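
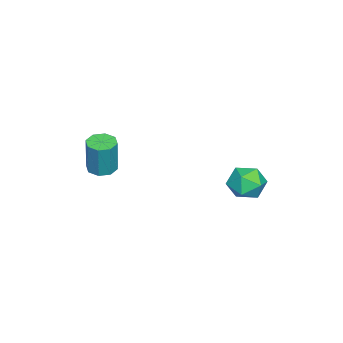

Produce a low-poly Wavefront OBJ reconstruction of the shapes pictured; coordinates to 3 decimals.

v -0.482 1.545 -3.339
v 0.273 1.517 -3.076
v -0.473 0.263 -3.504
v 0.282 0.235 -3.241
v -0.311 0.414 -2.736
v -0.317 1.207 -2.634
v 0.117 0.573 -3.946
v 0.111 1.366 -3.844
v 0.642 0.916 -3.451
v 0.378 0.818 -2.704
v -0.578 0.962 -3.876
v -0.842 0.864 -3.129
v 1.98 -3.755 -2.13
v 2.528 -3.683 -2.218
v 2.748 -3.594 -0.778
v 2.2 -3.665 -0.69
v 2.314 -3.312 -2.209
v 2.534 -3.223 -0.768
v 1.904 -3.2 -2.153
v 2.124 -3.111 -0.712
v 1.539 -3.413 -2.084
v 1.758 -3.324 -0.643
v 1.432 -3.826 -2.042
v 1.652 -3.737 -0.602
v 1.646 -4.197 -2.052
v 1.866 -4.108 -0.611
v 2.056 -4.309 -2.108
v 2.276 -4.22 -0.667
v 2.422 -4.096 -2.177
v 2.641 -4.007 -0.736
f 1 12 6
f 1 6 2
f 1 2 8
f 1 8 11
f 1 11 12
f 2 6 10
f 6 12 5
f 12 11 3
f 11 8 7
f 8 2 9
f 4 10 5
f 4 5 3
f 4 3 7
f 4 7 9
f 4 9 10
f 5 10 6
f 3 5 12
f 7 3 11
f 9 7 8
f 10 9 2
f 14 13 17
f 14 17 15
f 15 17 18
f 15 18 16
f 17 13 19
f 17 19 18
f 18 19 20
f 18 20 16
f 19 13 21
f 19 21 20
f 20 21 22
f 20 22 16
f 21 13 23
f 21 23 22
f 22 23 24
f 22 24 16
f 23 13 25
f 23 25 24
f 24 25 26
f 24 26 16
f 25 13 27
f 25 27 26
f 26 27 28
f 26 28 16
f 27 13 29
f 27 29 28
f 28 29 30
f 28 30 16
f 29 13 14
f 29 14 30
f 30 14 15
f 30 15 16



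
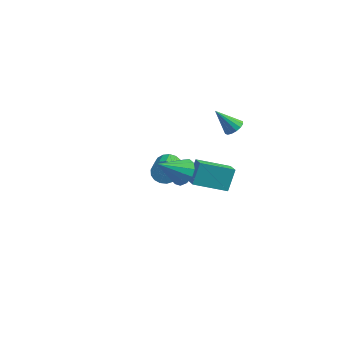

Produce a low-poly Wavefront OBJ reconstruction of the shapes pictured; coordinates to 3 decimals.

v -3.135 2.557 -4.001
v -2.687 2.612 -4.483
v -1.977 1.398 -3.961
v -2.425 1.343 -3.479
v -2.566 2.784 -4.247
v -1.856 1.57 -3.725
v -2.575 2.904 -3.955
v -1.866 1.69 -3.433
v -2.713 2.945 -3.673
v -2.003 1.731 -3.152
v -2.947 2.896 -3.467
v -2.237 1.682 -2.945
v -3.224 2.77 -3.383
v -2.514 1.556 -2.861
v -3.481 2.595 -3.44
v -2.771 1.382 -2.918
v -3.659 2.412 -3.626
v -2.949 1.198 -3.104
v -3.716 2.261 -3.898
v -3.006 1.047 -3.376
v -3.64 2.179 -4.193
v -2.93 0.965 -3.672
v -3.449 2.183 -4.445
v -2.739 0.969 -3.923
v -3.186 2.272 -4.594
v -2.476 1.058 -4.072
v -2.911 2.427 -4.608
v -2.201 1.213 -4.086
v 0.203 3.081 -0.24
v 0.647 2.962 0.023
v -0.543 2.639 0.82
v 0.592 3.222 0.092
v 0.432 3.444 0.072
v 0.21 3.568 -0.032
v -0.013 3.563 -0.191
v -0.178 3.428 -0.364
v -0.242 3.2 -0.503
v -0.186 2.941 -0.572
v -0.026 2.719 -0.552
v 0.196 2.594 -0.449
v 0.419 2.6 -0.289
v 0.584 2.734 -0.117
v 1.785 -2.858 0.919
v 2.102 -2.563 1.494
v 1.175 -3.882 1.781
v 1.741 -2.38 1.456
v 1.395 -2.35 1.248
v 1.172 -2.481 0.935
v 1.144 -2.731 0.617
v 1.319 -3.022 0.395
v 1.642 -3.261 0.34
v 2.01 -3.372 0.468
v 2.307 -3.32 0.74
v 2.438 -3.121 1.069
v 2.361 -2.839 1.35
v -1.317 1.666 -3.735
v -1.36 2.292 -2.654
v -0.118 2.754 -4.317
v -0.161 3.38 -3.236
v -0.679 1.14 -3.404
v -0.722 1.766 -2.323
v 0.52 2.228 -3.986
v 0.477 2.854 -2.905
f 2 1 5
f 2 5 3
f 3 5 6
f 3 6 4
f 5 1 7
f 5 7 6
f 6 7 8
f 6 8 4
f 7 1 9
f 7 9 8
f 8 9 10
f 8 10 4
f 9 1 11
f 9 11 10
f 10 11 12
f 10 12 4
f 11 1 13
f 11 13 12
f 12 13 14
f 12 14 4
f 13 1 15
f 13 15 14
f 14 15 16
f 14 16 4
f 15 1 17
f 15 17 16
f 16 17 18
f 16 18 4
f 17 1 19
f 17 19 18
f 18 19 20
f 18 20 4
f 19 1 21
f 19 21 20
f 20 21 22
f 20 22 4
f 21 1 23
f 21 23 22
f 22 23 24
f 22 24 4
f 23 1 25
f 23 25 24
f 24 25 26
f 24 26 4
f 25 1 27
f 25 27 26
f 26 27 28
f 26 28 4
f 27 1 2
f 27 2 28
f 28 2 3
f 28 3 4
f 30 29 32
f 30 32 31
f 32 29 33
f 32 33 31
f 33 29 34
f 33 34 31
f 34 29 35
f 34 35 31
f 35 29 36
f 35 36 31
f 36 29 37
f 36 37 31
f 37 29 38
f 37 38 31
f 38 29 39
f 38 39 31
f 39 29 40
f 39 40 31
f 40 29 41
f 40 41 31
f 41 29 42
f 41 42 31
f 42 29 30
f 42 30 31
f 44 43 46
f 44 46 45
f 46 43 47
f 46 47 45
f 47 43 48
f 47 48 45
f 48 43 49
f 48 49 45
f 49 43 50
f 49 50 45
f 50 43 51
f 50 51 45
f 51 43 52
f 51 52 45
f 52 43 53
f 52 53 45
f 53 43 54
f 53 54 45
f 54 43 55
f 54 55 45
f 55 43 44
f 55 44 45
f 57 59 56
f 60 57 56
f 56 59 58
f 58 60 56
f 57 63 59
f 61 57 60
f 61 63 57
f 59 63 58
f 62 60 58
f 58 63 62
f 62 61 60
f 63 61 62



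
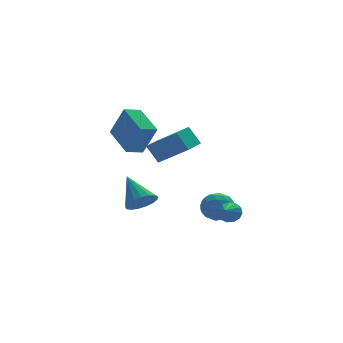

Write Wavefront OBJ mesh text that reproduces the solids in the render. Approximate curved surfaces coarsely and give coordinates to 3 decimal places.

v 1.566 -2.447 -2.623
v 2.161 -2.623 -2.278
v 0.794 -3.593 -1.877
v 1.975 -2.35 -2.052
v 1.66 -2.108 -2.007
v 1.314 -1.974 -2.158
v 1.049 -1.99 -2.456
v 0.947 -2.151 -2.808
v 1.042 -2.406 -3.101
v 1.303 -2.675 -3.243
v 1.648 -2.871 -3.188
v 1.966 -2.932 -2.953
v 2.157 -2.84 -2.614
v -1.399 0.705 0.397
v -0.04 -0.423 1.605
v -1.884 1.306 1.504
v -0.525 0.177 2.712
v -0.155 2.023 0.228
v 1.204 0.894 1.436
v -0.64 2.623 1.335
v 0.719 1.495 2.543
v 1.381 0.766 -3.401
v 2.078 0.663 -2.621
v 1.562 -0.883 -3.779
v 2.259 -0.986 -2.999
v 1.246 -0.812 -2.779
v 1.134 0.207 -2.545
v 2.506 -0.427 -3.855
v 2.394 0.592 -3.621
v 2.774 -0.074 -2.901
v 1.995 -0.312 -2.236
v 1.645 0.092 -4.164
v 0.866 -0.146 -3.499
v 1.714 0.859 -2.978
v 1.926 -1.079 -3.422
v 1.331 -0.977 -3.293
v 1.74 -1.037 -2.834
v 1.159 0.591 -2.933
v 1.569 0.531 -2.475
v 1.079 -0.336 -2.567
v 2.071 -0.751 -3.925
v 2.481 -0.811 -3.467
v 1.9 0.817 -3.566
v 2.309 0.757 -3.107
v 2.561 0.116 -3.833
v 2.532 0.366 -2.684
v 2.639 -0.604 -2.906
v 2.784 -0.275 -3.409
v 2.718 0.324 -3.272
v 2.075 0.226 -2.293
v 2.181 -0.743 -2.515
v 1.585 -0.641 -2.386
v 1.52 -0.042 -2.249
v 2.483 -0.208 -2.458
v 1.459 0.523 -3.885
v 1.565 -0.446 -4.107
v 2.12 -0.178 -4.151
v 2.055 0.421 -4.014
v 1.001 0.384 -3.494
v 1.108 -0.586 -3.716
v 0.922 -0.544 -3.128
v 0.856 0.055 -2.991
v 1.157 -0.012 -3.942
v -4.034 -1.479 2.39
v -3.447 -2.129 4.221
v -4.242 0.544 3.175
v -3.655 -0.107 5.007
v -3.005 -1.273 2.133
v -2.418 -1.924 3.965
v -3.213 0.749 2.919
v -2.626 0.099 4.75
v -3.443 -2.26 -1.162
v -2.994 -1.666 -1.768
v -3.717 -0.66 0.202
v -3.435 -1.636 -1.892
v -3.879 -1.749 -1.848
v -4.222 -1.978 -1.648
v -4.387 -2.273 -1.336
v -4.336 -2.564 -0.984
v -4.08 -2.786 -0.673
v -3.679 -2.887 -0.475
v -3.223 -2.844 -0.433
v -2.818 -2.668 -0.559
v -2.556 -2.398 -0.823
v -2.497 -2.096 -1.165
v -2.655 -1.832 -1.506
f 2 1 4
f 2 4 3
f 4 1 5
f 4 5 3
f 5 1 6
f 5 6 3
f 6 1 7
f 6 7 3
f 7 1 8
f 7 8 3
f 8 1 9
f 8 9 3
f 9 1 10
f 9 10 3
f 10 1 11
f 10 11 3
f 11 1 12
f 11 12 3
f 12 1 13
f 12 13 3
f 13 1 2
f 13 2 3
f 15 17 14
f 18 15 14
f 14 17 16
f 16 18 14
f 15 21 17
f 19 15 18
f 19 21 15
f 17 21 16
f 20 18 16
f 16 21 20
f 20 19 18
f 21 19 20
f 22 59 38
f 59 33 62
f 38 62 27
f 59 62 38
f 22 38 34
f 38 27 39
f 34 39 23
f 38 39 34
f 22 34 43
f 34 23 44
f 43 44 29
f 34 44 43
f 22 43 55
f 43 29 58
f 55 58 32
f 43 58 55
f 22 55 59
f 55 32 63
f 59 63 33
f 55 63 59
f 23 39 50
f 39 27 53
f 50 53 31
f 39 53 50
f 27 62 40
f 62 33 61
f 40 61 26
f 62 61 40
f 33 63 60
f 63 32 56
f 60 56 24
f 63 56 60
f 32 58 57
f 58 29 45
f 57 45 28
f 58 45 57
f 29 44 49
f 44 23 46
f 49 46 30
f 44 46 49
f 25 51 37
f 51 31 52
f 37 52 26
f 51 52 37
f 25 37 35
f 37 26 36
f 35 36 24
f 37 36 35
f 25 35 42
f 35 24 41
f 42 41 28
f 35 41 42
f 25 42 47
f 42 28 48
f 47 48 30
f 42 48 47
f 25 47 51
f 47 30 54
f 51 54 31
f 47 54 51
f 26 52 40
f 52 31 53
f 40 53 27
f 52 53 40
f 24 36 60
f 36 26 61
f 60 61 33
f 36 61 60
f 28 41 57
f 41 24 56
f 57 56 32
f 41 56 57
f 30 48 49
f 48 28 45
f 49 45 29
f 48 45 49
f 31 54 50
f 54 30 46
f 50 46 23
f 54 46 50
f 65 67 64
f 68 65 64
f 64 67 66
f 66 68 64
f 65 71 67
f 69 65 68
f 69 71 65
f 67 71 66
f 70 68 66
f 66 71 70
f 70 69 68
f 71 69 70
f 73 72 75
f 73 75 74
f 75 72 76
f 75 76 74
f 76 72 77
f 76 77 74
f 77 72 78
f 77 78 74
f 78 72 79
f 78 79 74
f 79 72 80
f 79 80 74
f 80 72 81
f 80 81 74
f 81 72 82
f 81 82 74
f 82 72 83
f 82 83 74
f 83 72 84
f 83 84 74
f 84 72 85
f 84 85 74
f 85 72 86
f 85 86 74
f 86 72 73
f 86 73 74



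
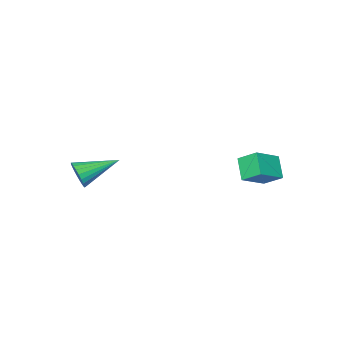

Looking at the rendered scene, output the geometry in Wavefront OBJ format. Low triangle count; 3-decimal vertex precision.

v 4.248 -3.888 -3.864
v 4.588 -3.572 -3.237
v 2.392 -3.132 -3.236
v 4.613 -3.345 -3.438
v 4.582 -3.201 -3.704
v 4.5 -3.161 -3.994
v 4.379 -3.232 -4.265
v 4.239 -3.402 -4.474
v 4.1 -3.647 -4.591
v 3.984 -3.928 -4.597
v 3.908 -4.203 -4.491
v 3.883 -4.43 -4.29
v 3.915 -4.574 -4.024
v 3.997 -4.614 -3.733
v 4.117 -4.544 -3.463
v 4.257 -4.373 -3.254
v 4.396 -4.129 -3.137
v 4.512 -3.848 -3.131
v -1.378 0.818 -2.835
v -1.717 1.711 -2.177
v -2.749 0.86 -3.599
v -3.088 1.753 -2.941
v -0.872 1.647 -3.699
v -1.211 2.54 -3.041
v -2.243 1.689 -4.463
v -2.582 2.582 -3.805
f 2 1 4
f 2 4 3
f 4 1 5
f 4 5 3
f 5 1 6
f 5 6 3
f 6 1 7
f 6 7 3
f 7 1 8
f 7 8 3
f 8 1 9
f 8 9 3
f 9 1 10
f 9 10 3
f 10 1 11
f 10 11 3
f 11 1 12
f 11 12 3
f 12 1 13
f 12 13 3
f 13 1 14
f 13 14 3
f 14 1 15
f 14 15 3
f 15 1 16
f 15 16 3
f 16 1 17
f 16 17 3
f 17 1 18
f 17 18 3
f 18 1 2
f 18 2 3
f 20 22 19
f 23 20 19
f 19 22 21
f 21 23 19
f 20 26 22
f 24 20 23
f 24 26 20
f 22 26 21
f 25 23 21
f 21 26 25
f 25 24 23
f 26 24 25



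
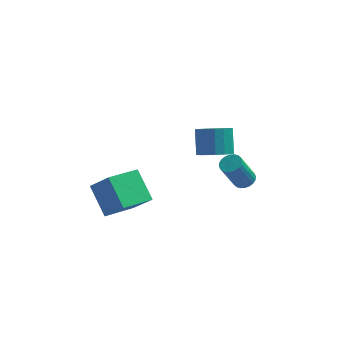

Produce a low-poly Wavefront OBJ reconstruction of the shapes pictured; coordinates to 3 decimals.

v 2.573 0.244 2.337
v 3.114 0.5 2.638
v 2.368 -0.047 4.444
v 1.827 -0.304 4.143
v 2.954 0.707 2.634
v 2.208 0.16 4.441
v 2.737 0.844 2.586
v 1.99 0.297 4.393
v 2.494 0.889 2.499
v 1.748 0.342 4.306
v 2.264 0.836 2.388
v 1.517 0.288 4.195
v 2.08 0.692 2.269
v 1.334 0.145 4.076
v 1.972 0.481 2.16
v 1.226 -0.066 3.967
v 1.955 0.233 2.078
v 1.209 -0.314 3.885
v 2.032 -0.013 2.036
v 1.286 -0.56 3.842
v 2.192 -0.22 2.039
v 1.446 -0.767 3.846
v 2.41 -0.357 2.087
v 1.663 -0.904 3.894
v 2.652 -0.402 2.174
v 1.906 -0.949 3.981
v 2.883 -0.348 2.285
v 2.136 -0.896 4.092
v 3.066 -0.205 2.404
v 2.32 -0.752 4.211
v 3.174 0.006 2.513
v 2.428 -0.541 4.32
v 3.191 0.254 2.595
v 2.445 -0.293 4.402
v -4.59 -3.689 2.114
v -5.514 -2.382 3.442
v -3.223 -2.196 1.596
v -4.147 -0.889 2.924
v -3.513 -4.231 3.396
v -4.437 -2.924 4.724
v -2.146 -2.738 2.878
v -3.07 -1.431 4.206
v 0.79 3.002 2.016
v 1.705 2.639 2.409
v 1.545 3.695 3.757
v 0.63 4.058 3.364
v 1.845 3.031 2.119
v 1.685 4.087 3.467
v 1.743 3.416 1.805
v 1.583 4.472 3.153
v 1.423 3.706 1.539
v 1.263 4.762 2.887
v 0.958 3.836 1.383
v 0.798 4.892 2.731
v 0.454 3.774 1.372
v 0.294 4.83 2.72
v 0.028 3.535 1.508
v -0.132 4.591 2.856
v -0.224 3.174 1.76
v -0.384 4.23 3.109
v -0.244 2.774 2.072
v -0.404 3.83 3.42
v -0.026 2.426 2.37
v -0.186 3.482 3.718
v 0.378 2.21 2.587
v 0.218 3.266 3.936
v 0.877 2.175 2.674
v 0.717 3.231 4.022
v 1.356 2.33 2.609
v 1.196 3.386 3.958
f 2 1 5
f 2 5 3
f 3 5 6
f 3 6 4
f 5 1 7
f 5 7 6
f 6 7 8
f 6 8 4
f 7 1 9
f 7 9 8
f 8 9 10
f 8 10 4
f 9 1 11
f 9 11 10
f 10 11 12
f 10 12 4
f 11 1 13
f 11 13 12
f 12 13 14
f 12 14 4
f 13 1 15
f 13 15 14
f 14 15 16
f 14 16 4
f 15 1 17
f 15 17 16
f 16 17 18
f 16 18 4
f 17 1 19
f 17 19 18
f 18 19 20
f 18 20 4
f 19 1 21
f 19 21 20
f 20 21 22
f 20 22 4
f 21 1 23
f 21 23 22
f 22 23 24
f 22 24 4
f 23 1 25
f 23 25 24
f 24 25 26
f 24 26 4
f 25 1 27
f 25 27 26
f 26 27 28
f 26 28 4
f 27 1 29
f 27 29 28
f 28 29 30
f 28 30 4
f 29 1 31
f 29 31 30
f 30 31 32
f 30 32 4
f 31 1 33
f 31 33 32
f 32 33 34
f 32 34 4
f 33 1 2
f 33 2 34
f 34 2 3
f 34 3 4
f 36 38 35
f 39 36 35
f 35 38 37
f 37 39 35
f 36 42 38
f 40 36 39
f 40 42 36
f 38 42 37
f 41 39 37
f 37 42 41
f 41 40 39
f 42 40 41
f 44 43 47
f 44 47 45
f 45 47 48
f 45 48 46
f 47 43 49
f 47 49 48
f 48 49 50
f 48 50 46
f 49 43 51
f 49 51 50
f 50 51 52
f 50 52 46
f 51 43 53
f 51 53 52
f 52 53 54
f 52 54 46
f 53 43 55
f 53 55 54
f 54 55 56
f 54 56 46
f 55 43 57
f 55 57 56
f 56 57 58
f 56 58 46
f 57 43 59
f 57 59 58
f 58 59 60
f 58 60 46
f 59 43 61
f 59 61 60
f 60 61 62
f 60 62 46
f 61 43 63
f 61 63 62
f 62 63 64
f 62 64 46
f 63 43 65
f 63 65 64
f 64 65 66
f 64 66 46
f 65 43 67
f 65 67 66
f 66 67 68
f 66 68 46
f 67 43 69
f 67 69 68
f 68 69 70
f 68 70 46
f 69 43 44
f 69 44 70
f 70 44 45
f 70 45 46



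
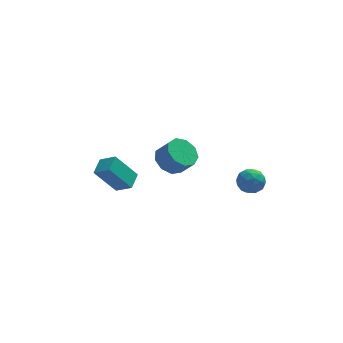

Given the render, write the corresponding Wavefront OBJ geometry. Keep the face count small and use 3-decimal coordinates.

v -4.053 -1.346 1.238
v -3.414 -1.782 1.717
v -3.713 -0.582 1.481
v -3.074 -1.019 1.959
v -3.106 -1.361 -0.039
v -2.467 -1.798 0.439
v -2.766 -0.598 0.203
v -2.127 -1.034 0.682
v -0.47 1.115 -0.214
v -0.021 0.645 -0.73
v 0.52 0.276 0.078
v 0.07 0.745 0.594
v 0.226 1.152 -0.663
v 0.767 0.782 0.144
v 0.147 1.642 -0.386
v 0.688 1.272 0.421
v -0.221 1.884 -0.029
v 0.32 1.515 0.779
v -0.705 1.767 0.242
v -0.165 1.397 1.05
v -1.08 1.345 0.3
v -0.54 0.975 1.108
v -1.17 0.815 0.117
v -0.629 0.445 0.925
v -0.932 0.425 -0.22
v -0.391 0.055 0.587
v -0.478 0.358 -0.555
v 0.063 -0.012 0.253
v 2.544 -1.883 0.281
v 3.158 -1.977 0.566
v 2.102 -2.603 0.994
v 2.716 -2.697 1.279
v 2.393 -2.1 1.355
v 2.666 -1.655 0.914
v 2.594 -2.925 0.646
v 2.867 -2.48 0.205
v 3.189 -2.622 0.792
v 3.064 -2.112 1.229
v 2.196 -2.468 0.331
v 2.071 -1.958 0.768
v 2.89 -1.867 0.361
v 2.37 -2.713 1.199
v 2.18 -2.362 1.244
v 2.541 -2.418 1.411
v 2.601 -1.677 0.565
v 2.961 -1.733 0.733
v 2.512 -1.805 1.196
v 2.299 -2.847 0.827
v 2.659 -2.903 0.995
v 2.719 -2.162 0.149
v 3.08 -2.218 0.316
v 2.748 -2.775 0.364
v 3.269 -2.301 0.661
v 3.009 -2.724 1.08
v 2.937 -2.858 0.708
v 3.098 -2.597 0.449
v 3.196 -2.001 0.918
v 2.936 -2.425 1.337
v 2.746 -2.073 1.382
v 2.906 -1.812 1.123
v 3.214 -2.38 1.051
v 2.324 -2.155 0.223
v 2.064 -2.579 0.642
v 2.354 -2.768 0.437
v 2.514 -2.507 0.178
v 2.251 -1.856 0.48
v 1.991 -2.279 0.899
v 2.162 -1.983 1.111
v 2.323 -1.722 0.852
v 2.046 -2.2 0.509
f 2 4 1
f 5 2 1
f 1 4 3
f 3 5 1
f 2 8 4
f 6 2 5
f 6 8 2
f 4 8 3
f 7 5 3
f 3 8 7
f 7 6 5
f 8 6 7
f 10 9 13
f 10 13 11
f 11 13 14
f 11 14 12
f 13 9 15
f 13 15 14
f 14 15 16
f 14 16 12
f 15 9 17
f 15 17 16
f 16 17 18
f 16 18 12
f 17 9 19
f 17 19 18
f 18 19 20
f 18 20 12
f 19 9 21
f 19 21 20
f 20 21 22
f 20 22 12
f 21 9 23
f 21 23 22
f 22 23 24
f 22 24 12
f 23 9 25
f 23 25 24
f 24 25 26
f 24 26 12
f 25 9 27
f 25 27 26
f 26 27 28
f 26 28 12
f 27 9 10
f 27 10 28
f 28 10 11
f 28 11 12
f 29 66 45
f 66 40 69
f 45 69 34
f 66 69 45
f 29 45 41
f 45 34 46
f 41 46 30
f 45 46 41
f 29 41 50
f 41 30 51
f 50 51 36
f 41 51 50
f 29 50 62
f 50 36 65
f 62 65 39
f 50 65 62
f 29 62 66
f 62 39 70
f 66 70 40
f 62 70 66
f 30 46 57
f 46 34 60
f 57 60 38
f 46 60 57
f 34 69 47
f 69 40 68
f 47 68 33
f 69 68 47
f 40 70 67
f 70 39 63
f 67 63 31
f 70 63 67
f 39 65 64
f 65 36 52
f 64 52 35
f 65 52 64
f 36 51 56
f 51 30 53
f 56 53 37
f 51 53 56
f 32 58 44
f 58 38 59
f 44 59 33
f 58 59 44
f 32 44 42
f 44 33 43
f 42 43 31
f 44 43 42
f 32 42 49
f 42 31 48
f 49 48 35
f 42 48 49
f 32 49 54
f 49 35 55
f 54 55 37
f 49 55 54
f 32 54 58
f 54 37 61
f 58 61 38
f 54 61 58
f 33 59 47
f 59 38 60
f 47 60 34
f 59 60 47
f 31 43 67
f 43 33 68
f 67 68 40
f 43 68 67
f 35 48 64
f 48 31 63
f 64 63 39
f 48 63 64
f 37 55 56
f 55 35 52
f 56 52 36
f 55 52 56
f 38 61 57
f 61 37 53
f 57 53 30
f 61 53 57



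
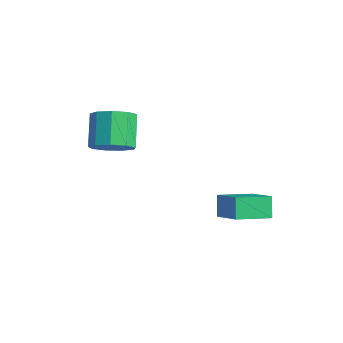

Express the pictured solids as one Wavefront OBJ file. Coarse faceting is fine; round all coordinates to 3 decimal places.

v 0.836 -1.224 1.016
v 1.467 -1.611 1.689
v 0.454 -1.023 2.976
v -0.176 -0.636 2.304
v 1.649 -0.969 1.539
v 0.637 -0.381 2.827
v 1.451 -0.446 1.145
v 0.439 0.142 2.432
v 0.966 -0.288 0.69
v -0.047 0.3 1.977
v 0.419 -0.567 0.388
v -0.593 0.021 1.675
v 0.068 -1.154 0.38
v -0.945 -0.566 1.667
v 0.076 -1.774 0.67
v -0.936 -1.186 1.957
v 0.44 -2.136 1.122
v -0.572 -1.548 2.409
v 0.989 -2.072 1.524
v -0.023 -1.484 2.811
v 2.43 2.897 -3.683
v 1.925 3.168 -2.71
v 2.597 4.566 -4.062
v 2.091 4.837 -3.088
v 3.969 2.923 -2.892
v 3.463 3.194 -1.918
v 4.135 4.592 -3.27
v 3.63 4.863 -2.297
f 2 1 5
f 2 5 3
f 3 5 6
f 3 6 4
f 5 1 7
f 5 7 6
f 6 7 8
f 6 8 4
f 7 1 9
f 7 9 8
f 8 9 10
f 8 10 4
f 9 1 11
f 9 11 10
f 10 11 12
f 10 12 4
f 11 1 13
f 11 13 12
f 12 13 14
f 12 14 4
f 13 1 15
f 13 15 14
f 14 15 16
f 14 16 4
f 15 1 17
f 15 17 16
f 16 17 18
f 16 18 4
f 17 1 19
f 17 19 18
f 18 19 20
f 18 20 4
f 19 1 2
f 19 2 20
f 20 2 3
f 20 3 4
f 22 24 21
f 25 22 21
f 21 24 23
f 23 25 21
f 22 28 24
f 26 22 25
f 26 28 22
f 24 28 23
f 27 25 23
f 23 28 27
f 27 26 25
f 28 26 27



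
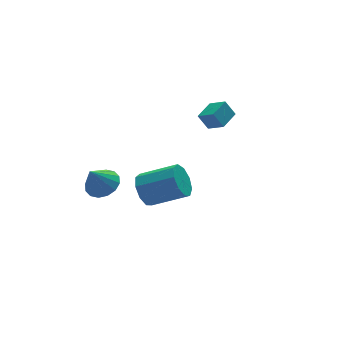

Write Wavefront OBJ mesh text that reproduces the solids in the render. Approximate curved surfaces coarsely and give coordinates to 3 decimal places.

v -1.311 2.041 -2.999
v -0.479 1.87 -2.574
v -2.049 1.779 -1.661
v -0.553 2.353 -2.519
v -0.83 2.753 -2.594
v -1.235 2.962 -2.776
v -1.662 2.924 -3.019
v -1.994 2.65 -3.256
v -2.143 2.213 -3.424
v -2.07 1.729 -3.478
v -1.793 1.33 -3.404
v -1.387 1.121 -3.221
v -0.961 1.159 -2.979
v -0.628 1.433 -2.742
v 3.398 -0.142 1.258
v 3.858 -0.935 1.79
v 2.985 0.169 2.078
v 3.445 -0.624 2.611
v 4.335 0.544 1.469
v 4.795 -0.249 2.002
v 3.922 0.855 2.29
v 4.382 0.062 2.822
v -1.232 -3.356 0.431
v -0.737 -3.296 -0.366
v 0.787 -4.205 0.512
v 0.292 -4.264 1.309
v -0.635 -2.775 -0.005
v 0.889 -3.684 0.874
v -0.812 -2.525 0.561
v 0.712 -3.434 1.439
v -1.185 -2.664 1.065
v 0.339 -3.573 1.944
v -1.581 -3.126 1.273
v -0.057 -4.035 2.152
v -1.813 -3.696 1.086
v -0.289 -4.605 1.965
v -1.773 -4.107 0.593
v -0.25 -5.015 1.472
v -1.48 -4.166 0.024
v 0.043 -5.075 0.902
v -1.071 -3.846 -0.355
v 0.453 -4.755 0.523
f 2 1 4
f 2 4 3
f 4 1 5
f 4 5 3
f 5 1 6
f 5 6 3
f 6 1 7
f 6 7 3
f 7 1 8
f 7 8 3
f 8 1 9
f 8 9 3
f 9 1 10
f 9 10 3
f 10 1 11
f 10 11 3
f 11 1 12
f 11 12 3
f 12 1 13
f 12 13 3
f 13 1 14
f 13 14 3
f 14 1 2
f 14 2 3
f 16 18 15
f 19 16 15
f 15 18 17
f 17 19 15
f 16 22 18
f 20 16 19
f 20 22 16
f 18 22 17
f 21 19 17
f 17 22 21
f 21 20 19
f 22 20 21
f 24 23 27
f 24 27 25
f 25 27 28
f 25 28 26
f 27 23 29
f 27 29 28
f 28 29 30
f 28 30 26
f 29 23 31
f 29 31 30
f 30 31 32
f 30 32 26
f 31 23 33
f 31 33 32
f 32 33 34
f 32 34 26
f 33 23 35
f 33 35 34
f 34 35 36
f 34 36 26
f 35 23 37
f 35 37 36
f 36 37 38
f 36 38 26
f 37 23 39
f 37 39 38
f 38 39 40
f 38 40 26
f 39 23 41
f 39 41 40
f 40 41 42
f 40 42 26
f 41 23 24
f 41 24 42
f 42 24 25
f 42 25 26



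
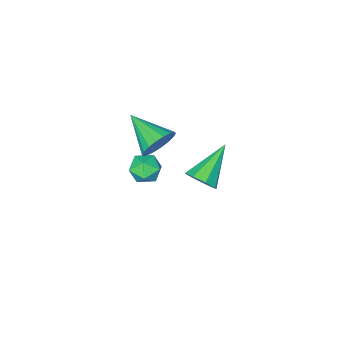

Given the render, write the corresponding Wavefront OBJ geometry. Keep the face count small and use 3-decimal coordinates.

v 0.196 -3.296 -1.887
v 0.857 -3.342 -2.094
v 0.023 -4.358 -2.206
v 0.684 -4.404 -2.413
v 0.534 -4.356 -1.737
v 0.642 -3.699 -1.54
v 0.238 -4.001 -2.76
v 0.346 -3.344 -2.563
v 0.883 -3.777 -2.634
v 1.066 -3.997 -2.001
v -0.186 -3.703 -2.299
v -0.003 -3.923 -1.666
v 1.312 0.534 1.335
v 1.671 0.573 1.851
v -0.012 0.166 2.285
v 1.47 0.995 1.734
v 1.176 1.147 1.383
v 0.962 0.939 1.004
v 0.953 0.494 0.819
v 1.154 0.072 0.937
v 1.448 -0.08 1.288
v 1.662 0.128 1.667
v 0.278 -3.22 -0.261
v 0.628 -2.918 0.355
v 0.442 -4.72 0.381
v 0.297 -2.915 0.446
v -0.037 -2.973 0.397
v -0.309 -3.079 0.217
v -0.464 -3.214 -0.057
v -0.473 -3.349 -0.371
v -0.333 -3.459 -0.664
v -0.072 -3.522 -0.877
v 0.258 -3.525 -0.968
v 0.593 -3.467 -0.919
v 0.865 -3.361 -0.74
v 1.02 -3.226 -0.466
v 1.029 -3.091 -0.151
v 0.889 -2.981 0.142
f 1 12 6
f 1 6 2
f 1 2 8
f 1 8 11
f 1 11 12
f 2 6 10
f 6 12 5
f 12 11 3
f 11 8 7
f 8 2 9
f 4 10 5
f 4 5 3
f 4 3 7
f 4 7 9
f 4 9 10
f 5 10 6
f 3 5 12
f 7 3 11
f 9 7 8
f 10 9 2
f 14 13 16
f 14 16 15
f 16 13 17
f 16 17 15
f 17 13 18
f 17 18 15
f 18 13 19
f 18 19 15
f 19 13 20
f 19 20 15
f 20 13 21
f 20 21 15
f 21 13 22
f 21 22 15
f 22 13 14
f 22 14 15
f 24 23 26
f 24 26 25
f 26 23 27
f 26 27 25
f 27 23 28
f 27 28 25
f 28 23 29
f 28 29 25
f 29 23 30
f 29 30 25
f 30 23 31
f 30 31 25
f 31 23 32
f 31 32 25
f 32 23 33
f 32 33 25
f 33 23 34
f 33 34 25
f 34 23 35
f 34 35 25
f 35 23 36
f 35 36 25
f 36 23 37
f 36 37 25
f 37 23 38
f 37 38 25
f 38 23 24
f 38 24 25



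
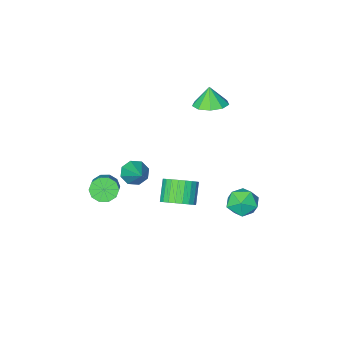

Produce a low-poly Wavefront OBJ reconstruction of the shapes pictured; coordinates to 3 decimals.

v 0.238 0.631 -2.096
v 0.981 0.887 -1.478
v 0.324 0.105 -0.365
v -0.418 -0.151 -0.984
v 0.73 1.18 -1.42
v 0.073 0.398 -0.308
v 0.404 1.389 -1.466
v -0.253 0.607 -0.353
v 0.053 1.483 -1.607
v -0.604 0.701 -0.495
v -0.27 1.447 -1.823
v -0.927 0.666 -0.711
v -0.516 1.287 -2.081
v -1.173 0.505 -0.968
v -0.647 1.027 -2.341
v -1.304 0.245 -1.228
v -0.642 0.707 -2.563
v -1.299 -0.075 -1.451
v -0.504 0.375 -2.715
v -1.161 -0.407 -1.602
v -0.253 0.082 -2.772
v -0.91 -0.7 -1.66
v 0.073 -0.127 -2.727
v -0.584 -0.909 -1.614
v 0.424 -0.221 -2.585
v -0.233 -1.003 -1.473
v 0.747 -0.186 -2.369
v 0.09 -0.967 -1.257
v 0.993 -0.025 -2.112
v 0.336 -0.807 -0.999
v 1.124 0.235 -1.852
v 0.467 -0.547 -0.739
v 1.119 0.555 -1.629
v 0.462 -0.227 -0.517
v 3.331 1.38 2.515
v 3.881 1.59 1.988
v 3.869 3.06 3.745
v 3.344 1.844 1.876
v 2.8 1.826 2.138
v 2.566 1.547 2.621
v 2.781 1.17 3.042
v 3.318 0.916 3.155
v 3.863 0.934 2.893
v 4.096 1.213 2.41
v -2.219 3.14 -1.311
v -1.744 2.459 -1.939
v -3.716 2.621 -1.881
v -3.241 1.94 -2.509
v -3.223 1.798 -1.478
v -2.297 2.119 -1.125
v -3.163 2.961 -2.695
v -2.237 3.282 -2.342
v -2.327 2.348 -2.794
v -2.364 1.629 -2.042
v -3.096 3.451 -1.778
v -3.133 2.732 -1.026
v 3.183 -2.224 -1.462
v 3.615 -2.804 -1.076
v 4.429 -1.437 0.068
v 3.997 -0.856 -0.318
v 3.889 -2.639 -1.469
v 4.704 -1.272 -0.325
v 3.894 -2.316 -1.859
v 4.709 -0.949 -0.715
v 3.627 -1.957 -2.097
v 4.442 -0.59 -0.953
v 3.19 -1.7 -2.093
v 4.005 -0.333 -0.949
v 2.751 -1.643 -1.848
v 3.565 -0.276 -0.704
v 2.476 -1.808 -1.455
v 3.291 -0.441 -0.311
v 2.471 -2.131 -1.065
v 3.286 -0.764 0.079
v 2.738 -2.49 -0.827
v 3.553 -1.123 0.317
v 3.175 -2.747 -0.831
v 3.99 -1.38 0.313
v -3.331 -1.792 3.192
v -2.369 -2.187 3.167
v -3.429 -2.108 4.408
v -2.345 -1.5 3.348
v -2.782 -0.949 3.456
v -3.476 -0.792 3.44
v -4.102 -1.104 3.309
v -4.367 -1.737 3.122
v -4.147 -2.396 2.969
v -3.546 -2.772 2.92
v -2.843 -2.69 2.998
f 2 1 5
f 2 5 3
f 3 5 6
f 3 6 4
f 5 1 7
f 5 7 6
f 6 7 8
f 6 8 4
f 7 1 9
f 7 9 8
f 8 9 10
f 8 10 4
f 9 1 11
f 9 11 10
f 10 11 12
f 10 12 4
f 11 1 13
f 11 13 12
f 12 13 14
f 12 14 4
f 13 1 15
f 13 15 14
f 14 15 16
f 14 16 4
f 15 1 17
f 15 17 16
f 16 17 18
f 16 18 4
f 17 1 19
f 17 19 18
f 18 19 20
f 18 20 4
f 19 1 21
f 19 21 20
f 20 21 22
f 20 22 4
f 21 1 23
f 21 23 22
f 22 23 24
f 22 24 4
f 23 1 25
f 23 25 24
f 24 25 26
f 24 26 4
f 25 1 27
f 25 27 26
f 26 27 28
f 26 28 4
f 27 1 29
f 27 29 28
f 28 29 30
f 28 30 4
f 29 1 31
f 29 31 30
f 30 31 32
f 30 32 4
f 31 1 33
f 31 33 32
f 32 33 34
f 32 34 4
f 33 1 2
f 33 2 34
f 34 2 3
f 34 3 4
f 36 35 38
f 36 38 37
f 38 35 39
f 38 39 37
f 39 35 40
f 39 40 37
f 40 35 41
f 40 41 37
f 41 35 42
f 41 42 37
f 42 35 43
f 42 43 37
f 43 35 44
f 43 44 37
f 44 35 36
f 44 36 37
f 45 56 50
f 45 50 46
f 45 46 52
f 45 52 55
f 45 55 56
f 46 50 54
f 50 56 49
f 56 55 47
f 55 52 51
f 52 46 53
f 48 54 49
f 48 49 47
f 48 47 51
f 48 51 53
f 48 53 54
f 49 54 50
f 47 49 56
f 51 47 55
f 53 51 52
f 54 53 46
f 58 57 61
f 58 61 59
f 59 61 62
f 59 62 60
f 61 57 63
f 61 63 62
f 62 63 64
f 62 64 60
f 63 57 65
f 63 65 64
f 64 65 66
f 64 66 60
f 65 57 67
f 65 67 66
f 66 67 68
f 66 68 60
f 67 57 69
f 67 69 68
f 68 69 70
f 68 70 60
f 69 57 71
f 69 71 70
f 70 71 72
f 70 72 60
f 71 57 73
f 71 73 72
f 72 73 74
f 72 74 60
f 73 57 75
f 73 75 74
f 74 75 76
f 74 76 60
f 75 57 77
f 75 77 76
f 76 77 78
f 76 78 60
f 77 57 58
f 77 58 78
f 78 58 59
f 78 59 60
f 80 79 82
f 80 82 81
f 82 79 83
f 82 83 81
f 83 79 84
f 83 84 81
f 84 79 85
f 84 85 81
f 85 79 86
f 85 86 81
f 86 79 87
f 86 87 81
f 87 79 88
f 87 88 81
f 88 79 89
f 88 89 81
f 89 79 80
f 89 80 81



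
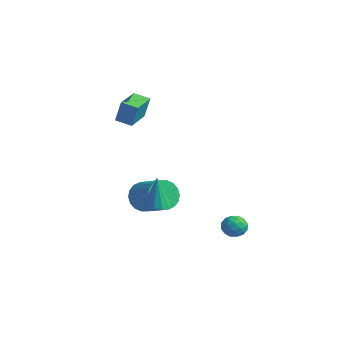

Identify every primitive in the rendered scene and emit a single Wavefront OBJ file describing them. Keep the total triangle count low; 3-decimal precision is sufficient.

v 3.367 4.483 -3.369
v 3.876 3.934 -3.255
v 2.804 3.786 -4.205
v 3.313 3.237 -4.091
v 2.811 3.406 -3.55
v 3.159 3.837 -3.033
v 3.521 3.883 -4.427
v 3.869 4.314 -3.91
v 3.971 3.564 -3.909
v 3.533 3.269 -3.367
v 3.147 4.451 -4.093
v 2.709 4.156 -3.551
v 3.671 4.27 -3.239
v 3.009 3.45 -4.221
v 2.714 3.549 -3.903
v 3.013 3.227 -3.836
v 3.25 4.212 -3.109
v 3.549 3.89 -3.042
v 2.923 3.579 -3.215
v 3.131 3.83 -4.418
v 3.43 3.508 -4.351
v 3.667 4.493 -3.624
v 3.966 4.171 -3.557
v 3.757 4.141 -4.245
v 4.026 3.73 -3.556
v 3.695 3.32 -4.047
v 3.817 3.7 -4.245
v 4.022 3.953 -3.941
v 3.769 3.556 -3.238
v 3.438 3.147 -3.729
v 3.143 3.246 -3.411
v 3.347 3.499 -3.107
v 3.825 3.339 -3.622
v 3.242 4.573 -3.731
v 2.911 4.164 -4.222
v 3.333 4.221 -4.353
v 3.537 4.474 -4.049
v 2.985 4.4 -3.413
v 2.654 3.99 -3.904
v 2.658 3.767 -3.519
v 2.863 4.02 -3.215
v 2.855 4.381 -3.838
v -1.854 1.759 -2.986
v -1.487 2.171 -3.844
v 0.202 2.272 -3.072
v -0.166 1.861 -2.214
v -1.618 2.535 -3.605
v 0.071 2.636 -2.833
v -1.795 2.744 -3.244
v -0.106 2.846 -2.472
v -1.985 2.759 -2.832
v -0.296 2.86 -2.06
v -2.149 2.576 -2.45
v -0.46 2.677 -1.678
v -2.254 2.231 -2.175
v -0.565 2.332 -1.402
v -2.28 1.793 -2.06
v -0.591 1.894 -1.287
v -2.222 1.348 -2.128
v -0.533 1.449 -1.356
v -2.091 0.984 -2.367
v -0.402 1.085 -1.595
v -1.914 0.774 -2.728
v -0.225 0.876 -1.956
v -1.724 0.76 -3.14
v -0.035 0.861 -2.368
v -1.56 0.943 -3.522
v 0.129 1.044 -2.75
v -1.455 1.288 -3.798
v 0.234 1.389 -3.025
v -1.429 1.726 -3.913
v 0.26 1.827 -3.14
v 0.942 0.657 -2.154
v 1.651 0.868 -2.126
v 0.858 0.683 -0.226
v 1.425 1.218 -2.14
v 1.045 1.39 -2.159
v 0.633 1.329 -2.176
v 0.319 1.055 -2.186
v 0.203 0.655 -2.186
v 0.321 0.255 -2.176
v 0.637 -0.017 -2.158
v 1.049 -0.075 -2.14
v 1.428 0.1 -2.126
v 1.652 0.451 -2.12
v -2.382 0.312 2.919
v -2.034 0.459 4.288
v -3.246 1.717 2.989
v -2.897 1.863 4.358
v -1.583 0.817 2.662
v -1.234 0.963 4.031
v -2.446 2.221 2.732
v -2.098 2.368 4.101
f 1 38 17
f 38 12 41
f 17 41 6
f 38 41 17
f 1 17 13
f 17 6 18
f 13 18 2
f 17 18 13
f 1 13 22
f 13 2 23
f 22 23 8
f 13 23 22
f 1 22 34
f 22 8 37
f 34 37 11
f 22 37 34
f 1 34 38
f 34 11 42
f 38 42 12
f 34 42 38
f 2 18 29
f 18 6 32
f 29 32 10
f 18 32 29
f 6 41 19
f 41 12 40
f 19 40 5
f 41 40 19
f 12 42 39
f 42 11 35
f 39 35 3
f 42 35 39
f 11 37 36
f 37 8 24
f 36 24 7
f 37 24 36
f 8 23 28
f 23 2 25
f 28 25 9
f 23 25 28
f 4 30 16
f 30 10 31
f 16 31 5
f 30 31 16
f 4 16 14
f 16 5 15
f 14 15 3
f 16 15 14
f 4 14 21
f 14 3 20
f 21 20 7
f 14 20 21
f 4 21 26
f 21 7 27
f 26 27 9
f 21 27 26
f 4 26 30
f 26 9 33
f 30 33 10
f 26 33 30
f 5 31 19
f 31 10 32
f 19 32 6
f 31 32 19
f 3 15 39
f 15 5 40
f 39 40 12
f 15 40 39
f 7 20 36
f 20 3 35
f 36 35 11
f 20 35 36
f 9 27 28
f 27 7 24
f 28 24 8
f 27 24 28
f 10 33 29
f 33 9 25
f 29 25 2
f 33 25 29
f 44 43 47
f 44 47 45
f 45 47 48
f 45 48 46
f 47 43 49
f 47 49 48
f 48 49 50
f 48 50 46
f 49 43 51
f 49 51 50
f 50 51 52
f 50 52 46
f 51 43 53
f 51 53 52
f 52 53 54
f 52 54 46
f 53 43 55
f 53 55 54
f 54 55 56
f 54 56 46
f 55 43 57
f 55 57 56
f 56 57 58
f 56 58 46
f 57 43 59
f 57 59 58
f 58 59 60
f 58 60 46
f 59 43 61
f 59 61 60
f 60 61 62
f 60 62 46
f 61 43 63
f 61 63 62
f 62 63 64
f 62 64 46
f 63 43 65
f 63 65 64
f 64 65 66
f 64 66 46
f 65 43 67
f 65 67 66
f 66 67 68
f 66 68 46
f 67 43 69
f 67 69 68
f 68 69 70
f 68 70 46
f 69 43 71
f 69 71 70
f 70 71 72
f 70 72 46
f 71 43 44
f 71 44 72
f 72 44 45
f 72 45 46
f 74 73 76
f 74 76 75
f 76 73 77
f 76 77 75
f 77 73 78
f 77 78 75
f 78 73 79
f 78 79 75
f 79 73 80
f 79 80 75
f 80 73 81
f 80 81 75
f 81 73 82
f 81 82 75
f 82 73 83
f 82 83 75
f 83 73 84
f 83 84 75
f 84 73 85
f 84 85 75
f 85 73 74
f 85 74 75
f 87 89 86
f 90 87 86
f 86 89 88
f 88 90 86
f 87 93 89
f 91 87 90
f 91 93 87
f 89 93 88
f 92 90 88
f 88 93 92
f 92 91 90
f 93 91 92



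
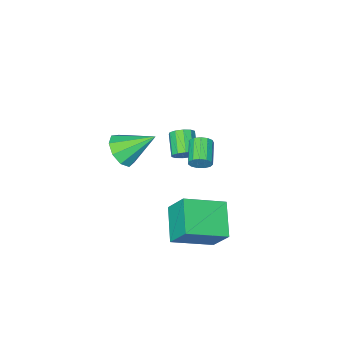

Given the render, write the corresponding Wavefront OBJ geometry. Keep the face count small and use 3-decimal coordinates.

v -0.119 -2.332 -1.813
v 0.451 -2.525 -1.091
v -1.281 -1.328 -0.627
v 0.634 -1.978 -1.375
v 0.464 -1.596 -1.864
v 0.022 -1.559 -2.329
v -0.486 -1.883 -2.553
v -0.823 -2.417 -2.43
v -0.83 -2.911 -2.019
v -0.504 -3.134 -1.511
v 0.002 -2.982 -1.145
v -1.911 2.035 -3.777
v -2.097 2.908 -2.473
v -1.007 3.434 -4.584
v -1.194 4.306 -3.28
v -0.086 1.294 -3.02
v -0.273 2.166 -1.716
v 0.817 2.692 -3.827
v 0.631 3.565 -2.523
v -1.815 0.156 -1.133
v -1.351 -0.199 -1.268
v -1.88 -1.13 -0.642
v -2.345 -0.776 -0.507
v -1.275 -0.028 -0.948
v -1.804 -0.959 -0.323
v -1.405 0.214 -0.698
v -1.934 -0.717 -0.073
v -1.693 0.433 -0.615
v -2.222 -0.498 0.01
v -2.027 0.546 -0.729
v -2.556 -0.385 -0.104
v -2.28 0.51 -0.998
v -2.809 -0.421 -0.372
v -2.356 0.339 -1.317
v -2.885 -0.592 -0.692
v -2.226 0.097 -1.567
v -2.755 -0.834 -0.942
v -1.938 -0.122 -1.65
v -2.467 -1.053 -1.025
v -1.604 -0.235 -1.536
v -2.133 -1.166 -0.911
v -0.595 2.957 1.33
v -0.261 2.878 1.747
v -0.971 1.983 2.146
v -1.305 2.063 1.73
v -0.466 3.082 1.839
v -1.176 2.188 2.239
v -0.712 3.247 1.77
v -1.422 2.353 2.17
v -0.921 3.32 1.562
v -1.632 2.425 1.961
v -1.027 3.277 1.279
v -1.737 2.383 1.679
v -0.995 3.133 1.013
v -1.705 2.239 1.413
v -0.836 2.933 0.848
v -1.547 2.039 1.247
v -0.601 2.741 0.835
v -1.311 1.847 1.235
v -0.364 2.617 0.98
v -1.074 1.723 1.38
v -0.2 2.601 1.236
v -0.91 1.707 1.636
v -0.161 2.699 1.522
v -0.872 1.804 1.921
f 2 1 4
f 2 4 3
f 4 1 5
f 4 5 3
f 5 1 6
f 5 6 3
f 6 1 7
f 6 7 3
f 7 1 8
f 7 8 3
f 8 1 9
f 8 9 3
f 9 1 10
f 9 10 3
f 10 1 11
f 10 11 3
f 11 1 2
f 11 2 3
f 13 15 12
f 16 13 12
f 12 15 14
f 14 16 12
f 13 19 15
f 17 13 16
f 17 19 13
f 15 19 14
f 18 16 14
f 14 19 18
f 18 17 16
f 19 17 18
f 21 20 24
f 21 24 22
f 22 24 25
f 22 25 23
f 24 20 26
f 24 26 25
f 25 26 27
f 25 27 23
f 26 20 28
f 26 28 27
f 27 28 29
f 27 29 23
f 28 20 30
f 28 30 29
f 29 30 31
f 29 31 23
f 30 20 32
f 30 32 31
f 31 32 33
f 31 33 23
f 32 20 34
f 32 34 33
f 33 34 35
f 33 35 23
f 34 20 36
f 34 36 35
f 35 36 37
f 35 37 23
f 36 20 38
f 36 38 37
f 37 38 39
f 37 39 23
f 38 20 40
f 38 40 39
f 39 40 41
f 39 41 23
f 40 20 21
f 40 21 41
f 41 21 22
f 41 22 23
f 43 42 46
f 43 46 44
f 44 46 47
f 44 47 45
f 46 42 48
f 46 48 47
f 47 48 49
f 47 49 45
f 48 42 50
f 48 50 49
f 49 50 51
f 49 51 45
f 50 42 52
f 50 52 51
f 51 52 53
f 51 53 45
f 52 42 54
f 52 54 53
f 53 54 55
f 53 55 45
f 54 42 56
f 54 56 55
f 55 56 57
f 55 57 45
f 56 42 58
f 56 58 57
f 57 58 59
f 57 59 45
f 58 42 60
f 58 60 59
f 59 60 61
f 59 61 45
f 60 42 62
f 60 62 61
f 61 62 63
f 61 63 45
f 62 42 64
f 62 64 63
f 63 64 65
f 63 65 45
f 64 42 43
f 64 43 65
f 65 43 44
f 65 44 45



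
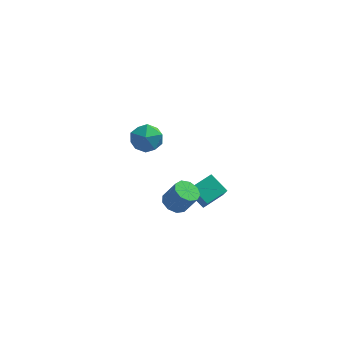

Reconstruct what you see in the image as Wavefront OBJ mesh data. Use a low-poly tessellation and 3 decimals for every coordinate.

v 0.699 -2.446 -1.106
v 0.97 -3.005 -0.26
v 1.639 -1.479 -0.767
v 1.909 -2.039 0.079
v 1.611 -3.081 -1.819
v 1.881 -3.641 -0.973
v 2.55 -2.115 -1.48
v 2.821 -2.674 -0.634
v 0.175 -3.674 -1.043
v 0.83 -3.541 -1.406
v 1.519 -3.693 -0.22
v 0.865 -3.826 0.143
v 0.629 -3.094 -1.232
v 1.318 -3.246 -0.046
v 0.216 -2.919 -0.97
v 0.905 -3.071 0.216
v -0.216 -3.097 -0.742
v 0.473 -3.249 0.444
v -0.465 -3.545 -0.654
v 0.224 -3.697 0.532
v -0.414 -4.054 -0.749
v 0.275 -4.205 0.437
v -0.087 -4.385 -0.981
v 0.602 -4.536 0.205
v 0.363 -4.383 -1.242
v 1.052 -4.535 -0.056
v 0.725 -4.05 -1.41
v 1.414 -4.202 -0.224
v -2.365 4.364 -2.572
v -1.794 4.468 -1.645
v -2.806 2.712 -2.115
v -2.235 2.816 -1.188
v -3.158 3.386 -1.328
v -2.885 4.406 -1.611
v -1.715 2.774 -2.149
v -1.442 3.794 -2.432
v -1.392 3.485 -1.384
v -2.284 3.863 -0.877
v -2.316 3.317 -2.883
v -3.208 3.695 -2.376
f 2 4 1
f 5 2 1
f 1 4 3
f 3 5 1
f 2 8 4
f 6 2 5
f 6 8 2
f 4 8 3
f 7 5 3
f 3 8 7
f 7 6 5
f 8 6 7
f 10 9 13
f 10 13 11
f 11 13 14
f 11 14 12
f 13 9 15
f 13 15 14
f 14 15 16
f 14 16 12
f 15 9 17
f 15 17 16
f 16 17 18
f 16 18 12
f 17 9 19
f 17 19 18
f 18 19 20
f 18 20 12
f 19 9 21
f 19 21 20
f 20 21 22
f 20 22 12
f 21 9 23
f 21 23 22
f 22 23 24
f 22 24 12
f 23 9 25
f 23 25 24
f 24 25 26
f 24 26 12
f 25 9 27
f 25 27 26
f 26 27 28
f 26 28 12
f 27 9 10
f 27 10 28
f 28 10 11
f 28 11 12
f 29 40 34
f 29 34 30
f 29 30 36
f 29 36 39
f 29 39 40
f 30 34 38
f 34 40 33
f 40 39 31
f 39 36 35
f 36 30 37
f 32 38 33
f 32 33 31
f 32 31 35
f 32 35 37
f 32 37 38
f 33 38 34
f 31 33 40
f 35 31 39
f 37 35 36
f 38 37 30



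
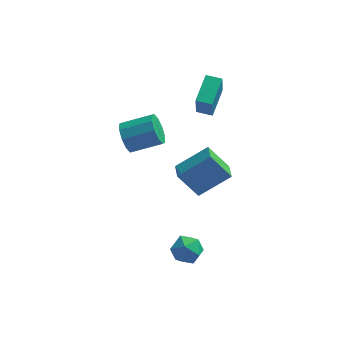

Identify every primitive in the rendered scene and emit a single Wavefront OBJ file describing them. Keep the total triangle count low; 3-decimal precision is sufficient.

v 3.333 -0.01 -1.792
v 2.212 0.155 -0.33
v 3.153 1.075 -2.051
v 2.032 1.239 -0.589
v 5.008 0.561 -0.571
v 3.887 0.725 0.891
v 4.828 1.645 -0.83
v 3.707 1.81 0.632
v -0.397 0.168 2.816
v -0.034 -0.17 2.006
v 1.6 0.034 2.654
v 1.237 0.372 3.464
v -0.086 0.412 1.953
v 1.549 0.616 2.6
v -0.256 0.901 2.229
v 1.378 1.105 2.877
v -0.481 1.11 2.729
v 1.154 1.314 3.377
v -0.673 0.959 3.263
v 0.961 1.164 3.911
v -0.76 0.506 3.626
v 0.874 0.71 4.274
v -0.709 -0.076 3.68
v 0.926 0.128 4.327
v -0.538 -0.565 3.403
v 1.096 -0.361 4.051
v -0.314 -0.774 2.903
v 1.321 -0.57 3.551
v -0.121 -0.624 2.369
v 1.513 -0.419 3.017
v 2.252 -2.303 -3.624
v 3.123 -2.006 -3.361
v 2.717 -3.774 -3.499
v 3.588 -3.477 -3.236
v 2.842 -3.352 -2.65
v 2.555 -2.442 -2.727
v 3.285 -3.338 -4.133
v 2.998 -2.428 -4.21
v 3.761 -2.645 -3.676
v 3.488 -2.654 -2.759
v 2.352 -3.126 -4.101
v 2.079 -3.135 -3.184
v 2.99 3.232 2.233
v 2.988 2.694 3.708
v 3.417 4.904 2.843
v 3.415 4.366 4.318
v 3.865 3.034 2.162
v 3.863 2.496 3.637
v 4.292 4.706 2.772
v 4.29 4.168 4.247
f 2 4 1
f 5 2 1
f 1 4 3
f 3 5 1
f 2 8 4
f 6 2 5
f 6 8 2
f 4 8 3
f 7 5 3
f 3 8 7
f 7 6 5
f 8 6 7
f 10 9 13
f 10 13 11
f 11 13 14
f 11 14 12
f 13 9 15
f 13 15 14
f 14 15 16
f 14 16 12
f 15 9 17
f 15 17 16
f 16 17 18
f 16 18 12
f 17 9 19
f 17 19 18
f 18 19 20
f 18 20 12
f 19 9 21
f 19 21 20
f 20 21 22
f 20 22 12
f 21 9 23
f 21 23 22
f 22 23 24
f 22 24 12
f 23 9 25
f 23 25 24
f 24 25 26
f 24 26 12
f 25 9 27
f 25 27 26
f 26 27 28
f 26 28 12
f 27 9 29
f 27 29 28
f 28 29 30
f 28 30 12
f 29 9 10
f 29 10 30
f 30 10 11
f 30 11 12
f 31 42 36
f 31 36 32
f 31 32 38
f 31 38 41
f 31 41 42
f 32 36 40
f 36 42 35
f 42 41 33
f 41 38 37
f 38 32 39
f 34 40 35
f 34 35 33
f 34 33 37
f 34 37 39
f 34 39 40
f 35 40 36
f 33 35 42
f 37 33 41
f 39 37 38
f 40 39 32
f 44 46 43
f 47 44 43
f 43 46 45
f 45 47 43
f 44 50 46
f 48 44 47
f 48 50 44
f 46 50 45
f 49 47 45
f 45 50 49
f 49 48 47
f 50 48 49



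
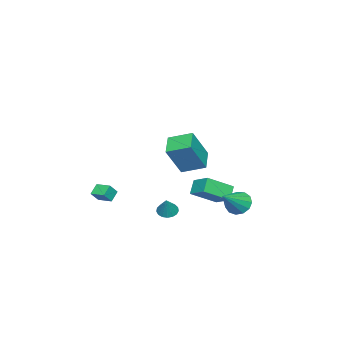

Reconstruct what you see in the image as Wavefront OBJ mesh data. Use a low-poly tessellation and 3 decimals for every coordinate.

v -0.253 0.067 -2.017
v 0.229 -0.278 -2.23
v 0.393 0.293 -0.923
v 0.293 0 -2.325
v 0.231 0.295 -2.35
v 0.059 0.537 -2.298
v -0.185 0.671 -2.182
v -0.444 0.667 -2.028
v -0.66 0.526 -1.872
v -0.782 0.279 -1.748
v -0.783 -0.016 -1.687
v -0.663 -0.292 -1.701
v -0.448 -0.486 -1.787
v -0.189 -0.553 -1.926
v 0.055 -0.478 -2.086
v 0.262 1.274 2.52
v 1.253 0.81 4.336
v -0.004 2.633 3.013
v 0.986 2.169 4.829
v 1.474 1.711 1.971
v 2.464 1.247 3.787
v 1.207 3.07 2.464
v 2.198 2.606 4.28
v -0.949 -4.276 -1.546
v -0.437 -4.488 -0.901
v -0.734 -3.311 -1.399
v -0.222 -3.522 -0.754
v -0.318 -4.338 -2.066
v 0.194 -4.549 -1.421
v -0.103 -3.372 -1.919
v 0.409 -3.584 -1.274
v -4.14 1.346 -2.759
v -4.852 1.259 -1.979
v -3.6 2.445 -2.143
v -4.313 2.358 -1.363
v -2.947 0.222 -1.797
v -3.66 0.135 -1.017
v -2.408 1.321 -1.181
v -3.12 1.234 -0.401
v -1.009 4.052 -0.992
v -0.508 4.108 -1.664
v 0.529 3.748 0.132
v -0.548 4.547 -1.49
v -0.735 4.828 -1.158
v -1.009 4.863 -0.774
v -1.283 4.64 -0.459
v -1.47 4.231 -0.313
v -1.511 3.765 -0.383
v -1.393 3.389 -0.646
v -1.153 3.225 -1.019
v -0.867 3.322 -1.384
v -0.627 3.652 -1.624
f 2 1 4
f 2 4 3
f 4 1 5
f 4 5 3
f 5 1 6
f 5 6 3
f 6 1 7
f 6 7 3
f 7 1 8
f 7 8 3
f 8 1 9
f 8 9 3
f 9 1 10
f 9 10 3
f 10 1 11
f 10 11 3
f 11 1 12
f 11 12 3
f 12 1 13
f 12 13 3
f 13 1 14
f 13 14 3
f 14 1 15
f 14 15 3
f 15 1 2
f 15 2 3
f 17 19 16
f 20 17 16
f 16 19 18
f 18 20 16
f 17 23 19
f 21 17 20
f 21 23 17
f 19 23 18
f 22 20 18
f 18 23 22
f 22 21 20
f 23 21 22
f 25 27 24
f 28 25 24
f 24 27 26
f 26 28 24
f 25 31 27
f 29 25 28
f 29 31 25
f 27 31 26
f 30 28 26
f 26 31 30
f 30 29 28
f 31 29 30
f 33 35 32
f 36 33 32
f 32 35 34
f 34 36 32
f 33 39 35
f 37 33 36
f 37 39 33
f 35 39 34
f 38 36 34
f 34 39 38
f 38 37 36
f 39 37 38
f 41 40 43
f 41 43 42
f 43 40 44
f 43 44 42
f 44 40 45
f 44 45 42
f 45 40 46
f 45 46 42
f 46 40 47
f 46 47 42
f 47 40 48
f 47 48 42
f 48 40 49
f 48 49 42
f 49 40 50
f 49 50 42
f 50 40 51
f 50 51 42
f 51 40 52
f 51 52 42
f 52 40 41
f 52 41 42



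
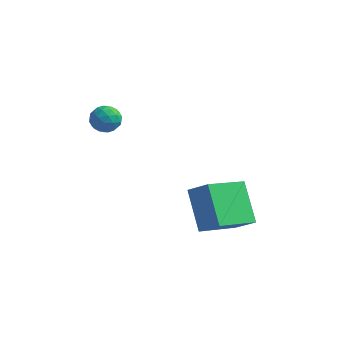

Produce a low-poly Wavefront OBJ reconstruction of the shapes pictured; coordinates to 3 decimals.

v 0.889 -0.606 -0.504
v 0.067 -2.21 0.291
v 1.709 -0.705 0.144
v 0.887 -2.309 0.94
v 1.753 -1.671 -1.76
v 0.931 -3.275 -0.964
v 2.573 -1.77 -1.111
v 1.751 -3.374 -0.316
v -3.515 -2.617 3.673
v -3.183 -2.31 4.113
v -2.657 -3.05 3.327
v -2.325 -2.743 3.767
v -2.722 -3.204 3.936
v -3.252 -2.936 4.149
v -2.588 -2.424 3.291
v -3.118 -2.156 3.504
v -2.61 -2.191 3.877
v -2.693 -2.673 4.275
v -3.147 -2.687 3.165
v -3.23 -3.169 3.563
v -3.424 -2.426 3.923
v -2.416 -2.934 3.517
v -2.649 -3.205 3.616
v -2.454 -3.025 3.874
v -3.465 -2.794 3.944
v -3.27 -2.613 4.203
v -2.999 -3.139 4.099
v -2.57 -2.747 3.237
v -2.375 -2.566 3.496
v -3.386 -2.335 3.566
v -3.191 -2.155 3.824
v -2.841 -2.221 3.341
v -2.892 -2.175 4.043
v -2.388 -2.429 3.84
v -2.543 -2.242 3.56
v -2.854 -2.085 3.685
v -2.941 -2.459 4.277
v -2.437 -2.713 4.074
v -2.67 -2.984 4.173
v -2.981 -2.827 4.299
v -2.604 -2.388 4.139
v -3.403 -2.647 3.366
v -2.899 -2.901 3.163
v -2.859 -2.533 3.141
v -3.17 -2.376 3.267
v -3.452 -2.931 3.6
v -2.948 -3.185 3.397
v -2.986 -3.275 3.755
v -3.297 -3.118 3.88
v -3.236 -2.972 3.301
f 2 4 1
f 5 2 1
f 1 4 3
f 3 5 1
f 2 8 4
f 6 2 5
f 6 8 2
f 4 8 3
f 7 5 3
f 3 8 7
f 7 6 5
f 8 6 7
f 9 46 25
f 46 20 49
f 25 49 14
f 46 49 25
f 9 25 21
f 25 14 26
f 21 26 10
f 25 26 21
f 9 21 30
f 21 10 31
f 30 31 16
f 21 31 30
f 9 30 42
f 30 16 45
f 42 45 19
f 30 45 42
f 9 42 46
f 42 19 50
f 46 50 20
f 42 50 46
f 10 26 37
f 26 14 40
f 37 40 18
f 26 40 37
f 14 49 27
f 49 20 48
f 27 48 13
f 49 48 27
f 20 50 47
f 50 19 43
f 47 43 11
f 50 43 47
f 19 45 44
f 45 16 32
f 44 32 15
f 45 32 44
f 16 31 36
f 31 10 33
f 36 33 17
f 31 33 36
f 12 38 24
f 38 18 39
f 24 39 13
f 38 39 24
f 12 24 22
f 24 13 23
f 22 23 11
f 24 23 22
f 12 22 29
f 22 11 28
f 29 28 15
f 22 28 29
f 12 29 34
f 29 15 35
f 34 35 17
f 29 35 34
f 12 34 38
f 34 17 41
f 38 41 18
f 34 41 38
f 13 39 27
f 39 18 40
f 27 40 14
f 39 40 27
f 11 23 47
f 23 13 48
f 47 48 20
f 23 48 47
f 15 28 44
f 28 11 43
f 44 43 19
f 28 43 44
f 17 35 36
f 35 15 32
f 36 32 16
f 35 32 36
f 18 41 37
f 41 17 33
f 37 33 10
f 41 33 37



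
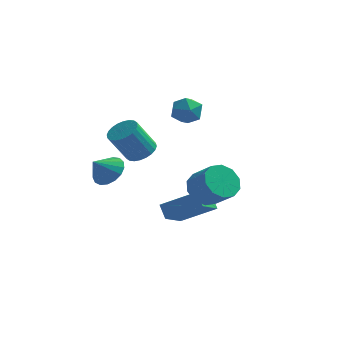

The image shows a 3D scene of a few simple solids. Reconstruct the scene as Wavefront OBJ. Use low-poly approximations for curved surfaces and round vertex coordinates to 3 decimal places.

v -2.21 -0.885 2.426
v -1.4 -0.844 2.839
v -2.24 -1.455 4.547
v -3.05 -1.495 4.134
v -1.523 -0.516 2.895
v -2.364 -1.127 4.604
v -1.751 -0.244 2.88
v -2.591 -0.855 4.589
v -2.048 -0.069 2.796
v -2.889 -0.68 4.505
v -2.37 -0.019 2.656
v -3.211 -0.63 4.365
v -2.668 -0.1 2.48
v -3.509 -0.711 4.189
v -2.896 -0.301 2.296
v -3.737 -0.912 4.005
v -3.019 -0.591 2.132
v -3.86 -1.202 3.841
v -3.02 -0.925 2.013
v -3.86 -1.536 3.721
v -2.896 -1.253 1.956
v -3.737 -1.864 3.665
v -2.669 -1.525 1.971
v -3.509 -2.136 3.68
v -2.371 -1.7 2.055
v -3.212 -2.311 3.764
v -2.049 -1.75 2.195
v -2.89 -2.361 3.904
v -1.751 -1.669 2.371
v -2.592 -2.28 4.08
v -1.523 -1.468 2.555
v -2.364 -2.079 4.264
v -1.4 -1.178 2.719
v -2.241 -1.789 4.428
v -0.484 3.368 4.453
v 0.233 2.672 4.457
v -1.393 2.428 3.503
v -0.676 1.732 3.507
v -1.194 1.921 4.34
v -0.632 2.502 4.927
v -0.528 2.598 3.033
v 0.034 3.179 3.62
v 0.205 2.196 3.579
v -0.206 1.778 4.387
v -0.954 3.322 3.573
v -1.365 2.904 4.381
v 1.709 -3.624 1.5
v 2.528 -3.278 0.869
v 3.59 -3.93 1.889
v 2.771 -4.276 2.52
v 2.393 -2.795 1.319
v 3.454 -3.446 2.339
v 1.997 -2.628 1.837
v 3.058 -3.28 2.858
v 1.49 -2.842 2.227
v 2.552 -3.494 3.247
v 1.068 -3.355 2.339
v 2.129 -4.007 3.359
v 0.89 -3.97 2.131
v 1.952 -4.622 3.151
v 1.026 -4.454 1.681
v 2.087 -5.105 2.701
v 1.422 -4.62 1.162
v 2.483 -5.272 2.183
v 1.928 -4.406 0.773
v 2.99 -5.058 1.793
v 2.351 -3.893 0.661
v 3.412 -4.545 1.681
v -3.416 -2.923 1.824
v -2.977 -2.353 2.533
v -4.044 -3.597 2.756
v -3.385 -2.115 2.43
v -3.8 -2.063 2.189
v -4.128 -2.207 1.863
v -4.292 -2.515 1.529
v -4.256 -2.917 1.263
v -4.027 -3.32 1.125
v -3.658 -3.632 1.147
v -3.234 -3.781 1.325
v -2.852 -3.734 1.617
v -2.599 -3.501 1.956
v -2.533 -3.135 2.266
v -2.669 -2.721 2.474
v -0.322 -3.487 -0.977
v -0.746 -2.953 -0.302
v 0.118 -1.922 -1.94
v -0.306 -1.387 -1.265
v 1.566 -3.353 0.105
v 1.142 -2.818 0.78
v 2.006 -1.787 -0.858
v 1.582 -1.253 -0.183
f 2 1 5
f 2 5 3
f 3 5 6
f 3 6 4
f 5 1 7
f 5 7 6
f 6 7 8
f 6 8 4
f 7 1 9
f 7 9 8
f 8 9 10
f 8 10 4
f 9 1 11
f 9 11 10
f 10 11 12
f 10 12 4
f 11 1 13
f 11 13 12
f 12 13 14
f 12 14 4
f 13 1 15
f 13 15 14
f 14 15 16
f 14 16 4
f 15 1 17
f 15 17 16
f 16 17 18
f 16 18 4
f 17 1 19
f 17 19 18
f 18 19 20
f 18 20 4
f 19 1 21
f 19 21 20
f 20 21 22
f 20 22 4
f 21 1 23
f 21 23 22
f 22 23 24
f 22 24 4
f 23 1 25
f 23 25 24
f 24 25 26
f 24 26 4
f 25 1 27
f 25 27 26
f 26 27 28
f 26 28 4
f 27 1 29
f 27 29 28
f 28 29 30
f 28 30 4
f 29 1 31
f 29 31 30
f 30 31 32
f 30 32 4
f 31 1 33
f 31 33 32
f 32 33 34
f 32 34 4
f 33 1 2
f 33 2 34
f 34 2 3
f 34 3 4
f 35 46 40
f 35 40 36
f 35 36 42
f 35 42 45
f 35 45 46
f 36 40 44
f 40 46 39
f 46 45 37
f 45 42 41
f 42 36 43
f 38 44 39
f 38 39 37
f 38 37 41
f 38 41 43
f 38 43 44
f 39 44 40
f 37 39 46
f 41 37 45
f 43 41 42
f 44 43 36
f 48 47 51
f 48 51 49
f 49 51 52
f 49 52 50
f 51 47 53
f 51 53 52
f 52 53 54
f 52 54 50
f 53 47 55
f 53 55 54
f 54 55 56
f 54 56 50
f 55 47 57
f 55 57 56
f 56 57 58
f 56 58 50
f 57 47 59
f 57 59 58
f 58 59 60
f 58 60 50
f 59 47 61
f 59 61 60
f 60 61 62
f 60 62 50
f 61 47 63
f 61 63 62
f 62 63 64
f 62 64 50
f 63 47 65
f 63 65 64
f 64 65 66
f 64 66 50
f 65 47 67
f 65 67 66
f 66 67 68
f 66 68 50
f 67 47 48
f 67 48 68
f 68 48 49
f 68 49 50
f 70 69 72
f 70 72 71
f 72 69 73
f 72 73 71
f 73 69 74
f 73 74 71
f 74 69 75
f 74 75 71
f 75 69 76
f 75 76 71
f 76 69 77
f 76 77 71
f 77 69 78
f 77 78 71
f 78 69 79
f 78 79 71
f 79 69 80
f 79 80 71
f 80 69 81
f 80 81 71
f 81 69 82
f 81 82 71
f 82 69 83
f 82 83 71
f 83 69 70
f 83 70 71
f 85 87 84
f 88 85 84
f 84 87 86
f 86 88 84
f 85 91 87
f 89 85 88
f 89 91 85
f 87 91 86
f 90 88 86
f 86 91 90
f 90 89 88
f 91 89 90



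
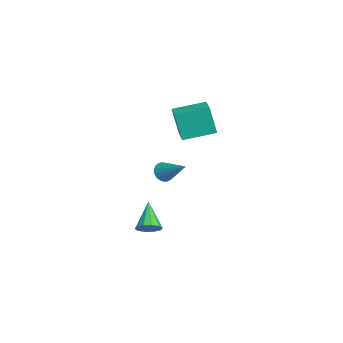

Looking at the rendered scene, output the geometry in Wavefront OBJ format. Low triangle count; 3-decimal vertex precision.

v -1.511 0.015 0.211
v -1.097 -0.411 0.127
v -0.369 0.925 1.229
v -1.051 -0.255 -0.063
v -1.085 -0.054 -0.206
v -1.192 0.16 -0.276
v -1.355 0.349 -0.262
v -1.545 0.48 -0.167
v -1.728 0.531 -0.006
v -1.875 0.492 0.193
v -1.958 0.371 0.394
v -1.964 0.188 0.564
v -1.892 -0.024 0.673
v -1.754 -0.23 0.702
v -1.574 -0.393 0.646
v -1.383 -0.486 0.515
v -1.214 -0.492 0.331
v -3.177 1.005 1.894
v -3.466 0.669 3.514
v -3.227 2.739 2.245
v -3.516 2.403 3.866
v -2.044 0.997 2.094
v -2.333 0.661 3.715
v -2.094 2.731 2.446
v -2.383 2.395 4.066
v 4.075 -1.433 -0.032
v 4.407 -1.734 0.425
v 2.825 -1.287 0.972
v 4.478 -1.346 0.458
v 4.396 -0.992 0.303
v 4.19 -0.806 0.02
v 3.941 -0.86 -0.282
v 3.743 -1.133 -0.489
v 3.672 -1.521 -0.521
v 3.755 -1.875 -0.366
v 3.96 -2.061 -0.084
v 4.209 -2.007 0.219
f 2 1 4
f 2 4 3
f 4 1 5
f 4 5 3
f 5 1 6
f 5 6 3
f 6 1 7
f 6 7 3
f 7 1 8
f 7 8 3
f 8 1 9
f 8 9 3
f 9 1 10
f 9 10 3
f 10 1 11
f 10 11 3
f 11 1 12
f 11 12 3
f 12 1 13
f 12 13 3
f 13 1 14
f 13 14 3
f 14 1 15
f 14 15 3
f 15 1 16
f 15 16 3
f 16 1 17
f 16 17 3
f 17 1 2
f 17 2 3
f 19 21 18
f 22 19 18
f 18 21 20
f 20 22 18
f 19 25 21
f 23 19 22
f 23 25 19
f 21 25 20
f 24 22 20
f 20 25 24
f 24 23 22
f 25 23 24
f 27 26 29
f 27 29 28
f 29 26 30
f 29 30 28
f 30 26 31
f 30 31 28
f 31 26 32
f 31 32 28
f 32 26 33
f 32 33 28
f 33 26 34
f 33 34 28
f 34 26 35
f 34 35 28
f 35 26 36
f 35 36 28
f 36 26 37
f 36 37 28
f 37 26 27
f 37 27 28



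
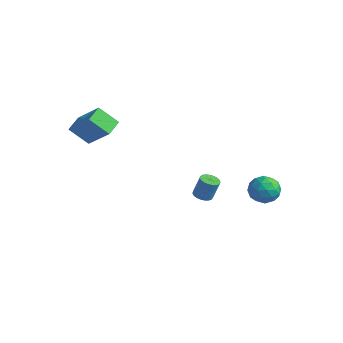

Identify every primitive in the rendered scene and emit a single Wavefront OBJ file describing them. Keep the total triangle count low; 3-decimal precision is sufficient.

v -4.772 -4.65 2.973
v -3.279 -4.508 4.327
v -5.145 -3.708 3.286
v -3.653 -3.566 4.64
v -3.967 -4.014 2.02
v -2.475 -3.872 3.374
v -4.341 -3.072 2.333
v -2.848 -2.93 3.687
v 1.913 2.599 -0.574
v 2.781 2.884 -0.606
v 2.279 1.396 -1.354
v 3.147 1.681 -1.386
v 2.786 1.404 -0.593
v 2.56 2.147 -0.111
v 2.5 2.133 -1.849
v 2.274 2.876 -1.367
v 3.145 2.596 -1.394
v 3.321 2.145 -0.618
v 1.739 2.135 -1.342
v 1.915 1.684 -0.566
v 2.315 2.847 -0.521
v 2.745 1.433 -1.439
v 2.533 1.27 -0.973
v 3.043 1.438 -0.991
v 2.185 2.414 -0.23
v 2.695 2.582 -0.249
v 2.698 1.712 -0.241
v 2.365 1.698 -1.711
v 2.875 1.866 -1.73
v 2.017 2.842 -0.969
v 2.527 3.01 -0.987
v 2.362 2.568 -1.719
v 3.039 2.845 -1.003
v 3.254 2.138 -1.462
v 2.874 2.403 -1.734
v 2.741 2.84 -1.451
v 3.143 2.581 -0.547
v 3.358 1.873 -1.006
v 3.145 1.711 -0.54
v 3.012 2.148 -0.256
v 3.356 2.411 -1.01
v 1.702 2.407 -0.954
v 1.917 1.699 -1.413
v 2.048 2.132 -1.704
v 1.915 2.569 -1.42
v 1.806 2.142 -0.498
v 2.021 1.435 -0.957
v 2.319 1.44 -0.509
v 2.186 1.877 -0.226
v 1.704 1.869 -0.95
v -2.09 2.162 -3.734
v -1.606 1.865 -3.778
v -1.325 2.141 -2.55
v -1.81 2.438 -2.506
v -1.537 2.082 -3.843
v -1.256 2.358 -2.614
v -1.563 2.313 -3.889
v -1.282 2.589 -2.66
v -1.681 2.518 -3.908
v -1.4 2.794 -2.68
v -1.869 2.661 -3.897
v -1.588 2.938 -2.669
v -2.096 2.718 -3.858
v -1.815 2.995 -2.63
v -2.322 2.679 -3.798
v -2.041 2.955 -2.569
v -2.507 2.55 -3.726
v -2.227 2.827 -2.498
v -2.621 2.354 -3.656
v -2.34 2.631 -2.428
v -2.643 2.125 -3.6
v -2.362 2.402 -2.371
v -2.569 1.902 -3.566
v -2.289 2.179 -2.338
v -2.413 1.724 -3.562
v -2.132 2.001 -2.334
v -2.201 1.622 -3.587
v -1.92 1.899 -2.359
v -1.969 1.613 -3.638
v -1.689 1.89 -2.41
v -1.759 1.699 -3.706
v -1.478 1.975 -2.477
f 2 4 1
f 5 2 1
f 1 4 3
f 3 5 1
f 2 8 4
f 6 2 5
f 6 8 2
f 4 8 3
f 7 5 3
f 3 8 7
f 7 6 5
f 8 6 7
f 9 46 25
f 46 20 49
f 25 49 14
f 46 49 25
f 9 25 21
f 25 14 26
f 21 26 10
f 25 26 21
f 9 21 30
f 21 10 31
f 30 31 16
f 21 31 30
f 9 30 42
f 30 16 45
f 42 45 19
f 30 45 42
f 9 42 46
f 42 19 50
f 46 50 20
f 42 50 46
f 10 26 37
f 26 14 40
f 37 40 18
f 26 40 37
f 14 49 27
f 49 20 48
f 27 48 13
f 49 48 27
f 20 50 47
f 50 19 43
f 47 43 11
f 50 43 47
f 19 45 44
f 45 16 32
f 44 32 15
f 45 32 44
f 16 31 36
f 31 10 33
f 36 33 17
f 31 33 36
f 12 38 24
f 38 18 39
f 24 39 13
f 38 39 24
f 12 24 22
f 24 13 23
f 22 23 11
f 24 23 22
f 12 22 29
f 22 11 28
f 29 28 15
f 22 28 29
f 12 29 34
f 29 15 35
f 34 35 17
f 29 35 34
f 12 34 38
f 34 17 41
f 38 41 18
f 34 41 38
f 13 39 27
f 39 18 40
f 27 40 14
f 39 40 27
f 11 23 47
f 23 13 48
f 47 48 20
f 23 48 47
f 15 28 44
f 28 11 43
f 44 43 19
f 28 43 44
f 17 35 36
f 35 15 32
f 36 32 16
f 35 32 36
f 18 41 37
f 41 17 33
f 37 33 10
f 41 33 37
f 52 51 55
f 52 55 53
f 53 55 56
f 53 56 54
f 55 51 57
f 55 57 56
f 56 57 58
f 56 58 54
f 57 51 59
f 57 59 58
f 58 59 60
f 58 60 54
f 59 51 61
f 59 61 60
f 60 61 62
f 60 62 54
f 61 51 63
f 61 63 62
f 62 63 64
f 62 64 54
f 63 51 65
f 63 65 64
f 64 65 66
f 64 66 54
f 65 51 67
f 65 67 66
f 66 67 68
f 66 68 54
f 67 51 69
f 67 69 68
f 68 69 70
f 68 70 54
f 69 51 71
f 69 71 70
f 70 71 72
f 70 72 54
f 71 51 73
f 71 73 72
f 72 73 74
f 72 74 54
f 73 51 75
f 73 75 74
f 74 75 76
f 74 76 54
f 75 51 77
f 75 77 76
f 76 77 78
f 76 78 54
f 77 51 79
f 77 79 78
f 78 79 80
f 78 80 54
f 79 51 81
f 79 81 80
f 80 81 82
f 80 82 54
f 81 51 52
f 81 52 82
f 82 52 53
f 82 53 54



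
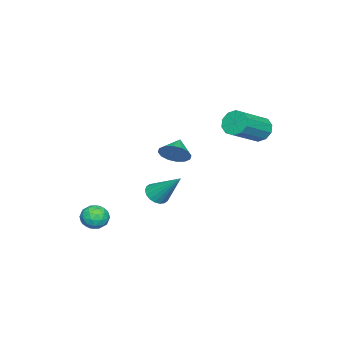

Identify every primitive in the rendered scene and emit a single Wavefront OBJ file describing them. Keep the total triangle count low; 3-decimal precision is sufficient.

v 3.138 -3.799 -3.084
v 3.455 -3.406 -3.689
v 4.285 -4.274 -2.791
v 4.602 -3.881 -3.396
v 4.334 -3.488 -2.768
v 3.625 -3.194 -2.949
v 4.115 -4.486 -3.531
v 3.406 -4.192 -3.712
v 4.059 -3.83 -3.966
v 4.194 -3.213 -3.494
v 3.546 -4.467 -2.986
v 3.681 -3.85 -2.514
v 3.196 -3.561 -3.412
v 4.544 -4.119 -3.068
v 4.387 -3.888 -2.698
v 4.573 -3.657 -3.054
v 3.295 -3.436 -2.977
v 3.482 -3.205 -3.333
v 3.999 -3.253 -2.791
v 4.258 -4.475 -3.147
v 4.445 -4.244 -3.503
v 3.167 -4.023 -3.426
v 3.353 -3.792 -3.782
v 3.741 -4.427 -3.689
v 3.737 -3.579 -3.93
v 4.412 -3.858 -3.758
v 4.125 -4.214 -3.838
v 3.708 -4.041 -3.944
v 3.817 -3.216 -3.653
v 4.491 -3.496 -3.481
v 4.333 -3.264 -3.111
v 3.917 -3.092 -3.218
v 4.172 -3.466 -3.816
v 3.249 -4.184 -2.999
v 3.923 -4.464 -2.827
v 3.823 -4.588 -3.262
v 3.407 -4.416 -3.369
v 3.328 -3.822 -2.722
v 4.003 -4.101 -2.55
v 4.032 -3.639 -2.536
v 3.615 -3.466 -2.642
v 3.568 -4.214 -2.664
v -0.946 2.88 1.992
v -0.507 2.986 1.344
v 1.184 2.326 2.379
v 0.746 2.22 3.028
v -0.502 3.402 1.6
v 1.19 2.742 2.635
v -0.665 3.619 2.006
v 1.026 2.958 3.041
v -0.936 3.553 2.406
v 0.755 2.893 3.442
v -1.211 3.23 2.649
v 0.48 2.57 3.684
v -1.384 2.774 2.641
v 0.307 2.114 3.676
v -1.39 2.358 2.385
v 0.302 1.698 3.42
v -1.226 2.142 1.979
v 0.465 1.481 3.014
v -0.955 2.207 1.578
v 0.736 1.547 2.614
v -0.68 2.53 1.336
v 1.011 1.87 2.371
v -0.121 -2.258 -3.16
v 0.343 -1.917 -3.592
v 0.241 -0.802 -1.62
v 0.064 -1.774 -3.661
v -0.251 -1.728 -3.63
v -0.541 -1.787 -3.507
v -0.748 -1.939 -3.314
v -0.83 -2.154 -3.092
v -0.772 -2.39 -2.883
v -0.585 -2.599 -2.728
v -0.306 -2.741 -2.66
v 0.009 -2.788 -2.69
v 0.299 -2.729 -2.814
v 0.506 -2.577 -3.006
v 0.588 -2.362 -3.228
v 0.53 -2.126 -3.438
v -0.435 -1.422 -0.297
v -0.009 -1.795 0.364
v -1.425 -1.538 0.277
v -0.006 -1.354 0.458
v -0.119 -0.932 0.349
v -0.316 -0.641 0.068
v -0.545 -0.559 -0.311
v -0.744 -0.708 -0.686
v -0.861 -1.049 -0.957
v -0.863 -1.489 -1.051
v -0.751 -1.912 -0.942
v -0.554 -2.203 -0.661
v -0.325 -2.285 -0.282
v -0.125 -2.135 0.093
f 1 38 17
f 38 12 41
f 17 41 6
f 38 41 17
f 1 17 13
f 17 6 18
f 13 18 2
f 17 18 13
f 1 13 22
f 13 2 23
f 22 23 8
f 13 23 22
f 1 22 34
f 22 8 37
f 34 37 11
f 22 37 34
f 1 34 38
f 34 11 42
f 38 42 12
f 34 42 38
f 2 18 29
f 18 6 32
f 29 32 10
f 18 32 29
f 6 41 19
f 41 12 40
f 19 40 5
f 41 40 19
f 12 42 39
f 42 11 35
f 39 35 3
f 42 35 39
f 11 37 36
f 37 8 24
f 36 24 7
f 37 24 36
f 8 23 28
f 23 2 25
f 28 25 9
f 23 25 28
f 4 30 16
f 30 10 31
f 16 31 5
f 30 31 16
f 4 16 14
f 16 5 15
f 14 15 3
f 16 15 14
f 4 14 21
f 14 3 20
f 21 20 7
f 14 20 21
f 4 21 26
f 21 7 27
f 26 27 9
f 21 27 26
f 4 26 30
f 26 9 33
f 30 33 10
f 26 33 30
f 5 31 19
f 31 10 32
f 19 32 6
f 31 32 19
f 3 15 39
f 15 5 40
f 39 40 12
f 15 40 39
f 7 20 36
f 20 3 35
f 36 35 11
f 20 35 36
f 9 27 28
f 27 7 24
f 28 24 8
f 27 24 28
f 10 33 29
f 33 9 25
f 29 25 2
f 33 25 29
f 44 43 47
f 44 47 45
f 45 47 48
f 45 48 46
f 47 43 49
f 47 49 48
f 48 49 50
f 48 50 46
f 49 43 51
f 49 51 50
f 50 51 52
f 50 52 46
f 51 43 53
f 51 53 52
f 52 53 54
f 52 54 46
f 53 43 55
f 53 55 54
f 54 55 56
f 54 56 46
f 55 43 57
f 55 57 56
f 56 57 58
f 56 58 46
f 57 43 59
f 57 59 58
f 58 59 60
f 58 60 46
f 59 43 61
f 59 61 60
f 60 61 62
f 60 62 46
f 61 43 63
f 61 63 62
f 62 63 64
f 62 64 46
f 63 43 44
f 63 44 64
f 64 44 45
f 64 45 46
f 66 65 68
f 66 68 67
f 68 65 69
f 68 69 67
f 69 65 70
f 69 70 67
f 70 65 71
f 70 71 67
f 71 65 72
f 71 72 67
f 72 65 73
f 72 73 67
f 73 65 74
f 73 74 67
f 74 65 75
f 74 75 67
f 75 65 76
f 75 76 67
f 76 65 77
f 76 77 67
f 77 65 78
f 77 78 67
f 78 65 79
f 78 79 67
f 79 65 80
f 79 80 67
f 80 65 66
f 80 66 67
f 82 81 84
f 82 84 83
f 84 81 85
f 84 85 83
f 85 81 86
f 85 86 83
f 86 81 87
f 86 87 83
f 87 81 88
f 87 88 83
f 88 81 89
f 88 89 83
f 89 81 90
f 89 90 83
f 90 81 91
f 90 91 83
f 91 81 92
f 91 92 83
f 92 81 93
f 92 93 83
f 93 81 94
f 93 94 83
f 94 81 82
f 94 82 83



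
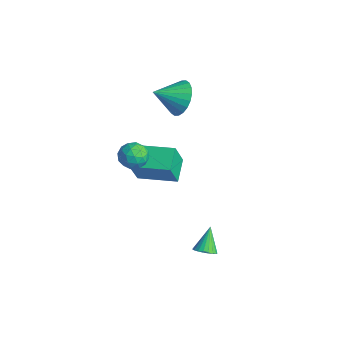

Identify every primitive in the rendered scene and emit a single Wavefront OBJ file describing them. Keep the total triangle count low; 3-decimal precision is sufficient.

v -2.497 -1.735 -1.154
v -2.051 -1.064 -1.307
v -1.589 -2.136 -0.273
v -1.143 -1.465 -0.426
v -1.863 -1.4 -0.037
v -2.424 -1.152 -0.582
v -1.216 -2.048 -0.998
v -1.777 -1.8 -1.543
v -1.26 -1.257 -1.211
v -1.659 -0.857 -0.617
v -1.981 -2.343 -0.963
v -2.38 -1.943 -0.369
v -2.354 -1.364 -1.308
v -1.286 -1.836 -0.272
v -1.709 -1.798 -0.044
v -1.447 -1.403 -0.134
v -2.572 -1.416 -0.881
v -2.311 -1.021 -0.972
v -2.2 -1.219 -0.225
v -1.329 -2.179 -0.608
v -1.068 -1.784 -0.699
v -2.193 -1.797 -1.446
v -1.931 -1.402 -1.536
v -1.44 -1.981 -1.355
v -1.627 -1.083 -1.341
v -1.093 -1.319 -0.824
v -1.136 -1.662 -1.16
v -1.466 -1.516 -1.48
v -1.861 -0.848 -0.992
v -1.328 -1.084 -0.474
v -1.751 -1.045 -0.246
v -2.08 -0.9 -0.566
v -1.396 -0.961 -0.936
v -2.312 -2.116 -1.106
v -1.779 -2.352 -0.588
v -1.56 -2.3 -1.014
v -1.889 -2.155 -1.334
v -2.547 -1.881 -0.756
v -2.013 -2.117 -0.239
v -2.174 -1.684 -0.1
v -2.504 -1.538 -0.42
v -2.244 -2.239 -0.644
v 3.432 -0.718 -4.331
v 3.916 -0.82 -3.974
v 2.808 -0.022 -3.289
v 3.977 -0.6 -4.084
v 3.944 -0.4 -4.237
v 3.822 -0.255 -4.406
v 3.633 -0.19 -4.562
v 3.41 -0.217 -4.679
v 3.19 -0.33 -4.735
v 3.011 -0.51 -4.721
v 2.906 -0.726 -4.64
v 2.892 -0.94 -4.506
v 2.97 -1.117 -4.341
v 3.129 -1.224 -4.175
v 3.34 -1.243 -4.036
v 3.567 -1.172 -3.947
v 3.771 -1.022 -3.926
v -4.15 0.26 -3.905
v -3.792 -0.395 -2.267
v -2.65 1.735 -3.643
v -2.292 1.08 -2.005
v -3.208 -0.6 -4.455
v -2.85 -1.255 -2.817
v -1.708 0.875 -4.193
v -1.35 0.22 -2.555
v -2.275 1.346 1.99
v -1.313 0.939 1.812
v -2.685 0.034 2.77
v -1.252 1.134 2.171
v -1.348 1.361 2.503
v -1.584 1.586 2.757
v -1.926 1.775 2.894
v -2.321 1.898 2.893
v -2.709 1.937 2.755
v -3.031 1.886 2.501
v -3.237 1.753 2.168
v -3.298 1.557 1.808
v -3.202 1.33 1.476
v -2.966 1.105 1.223
v -2.624 0.917 1.086
v -2.229 0.794 1.086
v -1.841 0.755 1.224
v -1.519 0.806 1.479
f 1 38 17
f 38 12 41
f 17 41 6
f 38 41 17
f 1 17 13
f 17 6 18
f 13 18 2
f 17 18 13
f 1 13 22
f 13 2 23
f 22 23 8
f 13 23 22
f 1 22 34
f 22 8 37
f 34 37 11
f 22 37 34
f 1 34 38
f 34 11 42
f 38 42 12
f 34 42 38
f 2 18 29
f 18 6 32
f 29 32 10
f 18 32 29
f 6 41 19
f 41 12 40
f 19 40 5
f 41 40 19
f 12 42 39
f 42 11 35
f 39 35 3
f 42 35 39
f 11 37 36
f 37 8 24
f 36 24 7
f 37 24 36
f 8 23 28
f 23 2 25
f 28 25 9
f 23 25 28
f 4 30 16
f 30 10 31
f 16 31 5
f 30 31 16
f 4 16 14
f 16 5 15
f 14 15 3
f 16 15 14
f 4 14 21
f 14 3 20
f 21 20 7
f 14 20 21
f 4 21 26
f 21 7 27
f 26 27 9
f 21 27 26
f 4 26 30
f 26 9 33
f 30 33 10
f 26 33 30
f 5 31 19
f 31 10 32
f 19 32 6
f 31 32 19
f 3 15 39
f 15 5 40
f 39 40 12
f 15 40 39
f 7 20 36
f 20 3 35
f 36 35 11
f 20 35 36
f 9 27 28
f 27 7 24
f 28 24 8
f 27 24 28
f 10 33 29
f 33 9 25
f 29 25 2
f 33 25 29
f 44 43 46
f 44 46 45
f 46 43 47
f 46 47 45
f 47 43 48
f 47 48 45
f 48 43 49
f 48 49 45
f 49 43 50
f 49 50 45
f 50 43 51
f 50 51 45
f 51 43 52
f 51 52 45
f 52 43 53
f 52 53 45
f 53 43 54
f 53 54 45
f 54 43 55
f 54 55 45
f 55 43 56
f 55 56 45
f 56 43 57
f 56 57 45
f 57 43 58
f 57 58 45
f 58 43 59
f 58 59 45
f 59 43 44
f 59 44 45
f 61 63 60
f 64 61 60
f 60 63 62
f 62 64 60
f 61 67 63
f 65 61 64
f 65 67 61
f 63 67 62
f 66 64 62
f 62 67 66
f 66 65 64
f 67 65 66
f 69 68 71
f 69 71 70
f 71 68 72
f 71 72 70
f 72 68 73
f 72 73 70
f 73 68 74
f 73 74 70
f 74 68 75
f 74 75 70
f 75 68 76
f 75 76 70
f 76 68 77
f 76 77 70
f 77 68 78
f 77 78 70
f 78 68 79
f 78 79 70
f 79 68 80
f 79 80 70
f 80 68 81
f 80 81 70
f 81 68 82
f 81 82 70
f 82 68 83
f 82 83 70
f 83 68 84
f 83 84 70
f 84 68 85
f 84 85 70
f 85 68 69
f 85 69 70

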